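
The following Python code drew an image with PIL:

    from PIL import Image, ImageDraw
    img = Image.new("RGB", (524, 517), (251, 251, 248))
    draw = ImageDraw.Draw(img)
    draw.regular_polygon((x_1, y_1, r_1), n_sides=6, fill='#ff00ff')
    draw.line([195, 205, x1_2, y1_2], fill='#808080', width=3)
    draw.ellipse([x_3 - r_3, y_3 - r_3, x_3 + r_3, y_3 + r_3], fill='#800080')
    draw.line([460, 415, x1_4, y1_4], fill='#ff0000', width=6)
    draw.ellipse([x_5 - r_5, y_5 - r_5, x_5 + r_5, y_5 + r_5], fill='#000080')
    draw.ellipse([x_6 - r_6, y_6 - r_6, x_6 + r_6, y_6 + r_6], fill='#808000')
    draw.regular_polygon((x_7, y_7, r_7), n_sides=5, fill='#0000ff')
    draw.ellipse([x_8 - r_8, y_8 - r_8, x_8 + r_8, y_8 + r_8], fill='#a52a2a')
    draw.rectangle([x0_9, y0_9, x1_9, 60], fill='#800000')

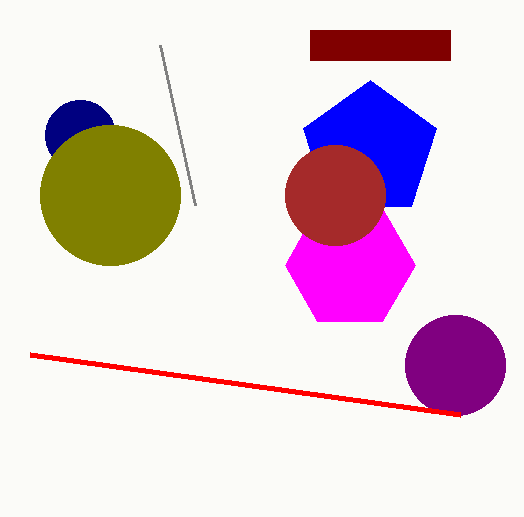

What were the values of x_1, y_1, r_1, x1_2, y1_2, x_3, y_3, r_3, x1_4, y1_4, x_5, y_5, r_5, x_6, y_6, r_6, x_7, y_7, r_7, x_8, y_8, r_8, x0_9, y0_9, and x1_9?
x_1 = 350, y_1 = 265, r_1 = 65, x1_2 = 160, y1_2 = 45, x_3 = 455, y_3 = 365, r_3 = 50, x1_4 = 30, y1_4 = 355, x_5 = 80, y_5 = 135, r_5 = 35, x_6 = 110, y_6 = 195, r_6 = 70, x_7 = 370, y_7 = 150, r_7 = 70, x_8 = 335, y_8 = 195, r_8 = 50, x0_9 = 310, y0_9 = 30, x1_9 = 450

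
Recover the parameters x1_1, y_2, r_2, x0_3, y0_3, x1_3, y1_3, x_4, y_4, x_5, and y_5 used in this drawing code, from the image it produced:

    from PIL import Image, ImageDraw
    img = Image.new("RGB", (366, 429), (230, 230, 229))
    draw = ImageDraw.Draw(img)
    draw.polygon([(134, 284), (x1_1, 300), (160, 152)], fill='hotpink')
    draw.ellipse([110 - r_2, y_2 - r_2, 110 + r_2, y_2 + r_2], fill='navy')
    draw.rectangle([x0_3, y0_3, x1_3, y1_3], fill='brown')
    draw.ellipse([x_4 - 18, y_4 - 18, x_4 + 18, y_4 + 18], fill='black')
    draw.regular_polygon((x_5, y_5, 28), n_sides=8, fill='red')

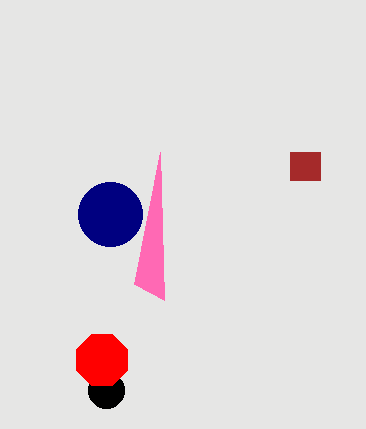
x1_1 = 164, y_2 = 214, r_2 = 32, x0_3 = 290, y0_3 = 152, x1_3 = 320, y1_3 = 180, x_4 = 106, y_4 = 390, x_5 = 102, y_5 = 360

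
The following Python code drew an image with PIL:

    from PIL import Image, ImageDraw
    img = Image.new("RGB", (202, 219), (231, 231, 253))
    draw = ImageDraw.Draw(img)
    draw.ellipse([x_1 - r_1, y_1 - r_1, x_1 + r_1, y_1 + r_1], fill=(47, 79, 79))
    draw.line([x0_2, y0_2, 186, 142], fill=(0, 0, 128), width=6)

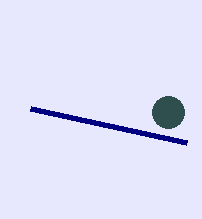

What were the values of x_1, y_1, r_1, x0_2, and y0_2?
x_1 = 168; y_1 = 112; r_1 = 16; x0_2 = 30; y0_2 = 108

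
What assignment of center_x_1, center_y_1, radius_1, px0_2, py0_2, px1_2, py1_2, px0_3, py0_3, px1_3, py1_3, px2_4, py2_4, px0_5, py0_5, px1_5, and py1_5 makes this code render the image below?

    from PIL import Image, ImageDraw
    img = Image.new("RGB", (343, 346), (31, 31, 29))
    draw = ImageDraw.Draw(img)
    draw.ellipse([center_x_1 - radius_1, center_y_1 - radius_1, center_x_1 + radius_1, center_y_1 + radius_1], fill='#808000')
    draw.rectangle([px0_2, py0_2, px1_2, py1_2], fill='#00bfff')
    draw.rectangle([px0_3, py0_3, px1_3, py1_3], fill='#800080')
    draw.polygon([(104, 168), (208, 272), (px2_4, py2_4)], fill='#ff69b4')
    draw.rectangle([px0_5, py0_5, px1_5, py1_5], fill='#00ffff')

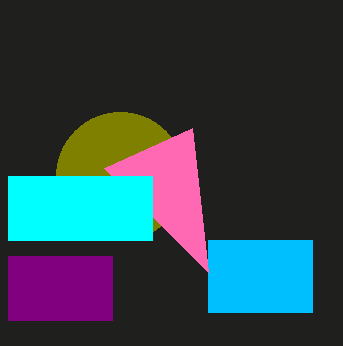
center_x_1 = 120
center_y_1 = 176
radius_1 = 64
px0_2 = 208
py0_2 = 240
px1_2 = 312
py1_2 = 312
px0_3 = 8
py0_3 = 256
px1_3 = 112
py1_3 = 320
px2_4 = 192
py2_4 = 128
px0_5 = 8
py0_5 = 176
px1_5 = 152
py1_5 = 240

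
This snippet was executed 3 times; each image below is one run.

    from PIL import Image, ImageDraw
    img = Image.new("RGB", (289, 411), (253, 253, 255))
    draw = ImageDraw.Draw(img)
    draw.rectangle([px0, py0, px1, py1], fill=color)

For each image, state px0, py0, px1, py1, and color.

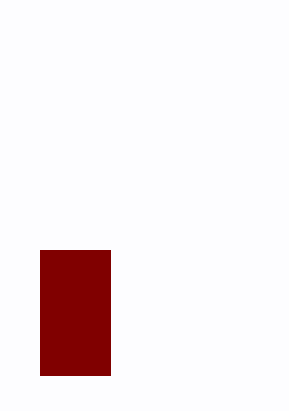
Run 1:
px0 = 40, py0 = 250, px1 = 110, py1 = 375, color = 'maroon'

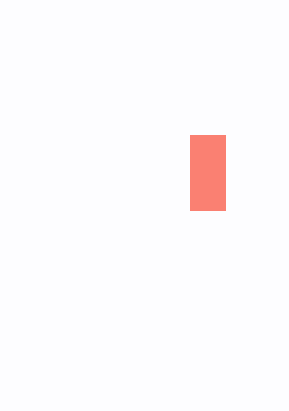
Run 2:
px0 = 190; py0 = 135; px1 = 225; py1 = 210; color = 'salmon'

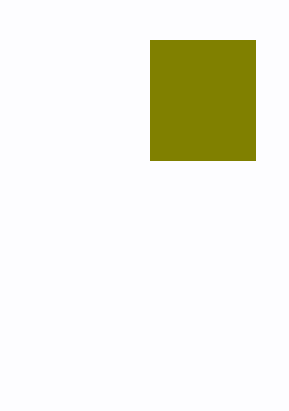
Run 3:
px0 = 150
py0 = 40
px1 = 255
py1 = 160
color = 'olive'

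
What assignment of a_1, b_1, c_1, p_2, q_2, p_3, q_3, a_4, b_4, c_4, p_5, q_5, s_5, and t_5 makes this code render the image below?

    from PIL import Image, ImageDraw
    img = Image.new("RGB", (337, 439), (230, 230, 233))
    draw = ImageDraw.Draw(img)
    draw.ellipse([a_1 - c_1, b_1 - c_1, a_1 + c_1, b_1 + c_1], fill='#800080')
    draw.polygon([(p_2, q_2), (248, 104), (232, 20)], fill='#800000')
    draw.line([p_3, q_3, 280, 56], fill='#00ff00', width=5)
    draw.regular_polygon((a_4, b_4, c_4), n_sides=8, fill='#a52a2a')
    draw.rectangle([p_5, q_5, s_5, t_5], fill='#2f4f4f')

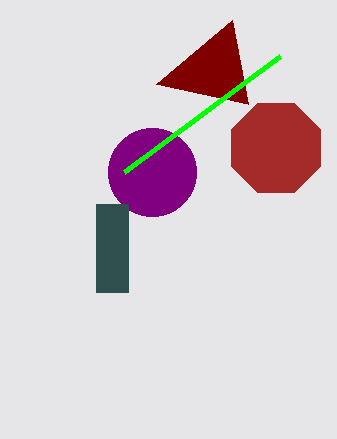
a_1 = 152, b_1 = 172, c_1 = 44, p_2 = 156, q_2 = 84, p_3 = 124, q_3 = 172, a_4 = 276, b_4 = 148, c_4 = 48, p_5 = 96, q_5 = 204, s_5 = 128, t_5 = 292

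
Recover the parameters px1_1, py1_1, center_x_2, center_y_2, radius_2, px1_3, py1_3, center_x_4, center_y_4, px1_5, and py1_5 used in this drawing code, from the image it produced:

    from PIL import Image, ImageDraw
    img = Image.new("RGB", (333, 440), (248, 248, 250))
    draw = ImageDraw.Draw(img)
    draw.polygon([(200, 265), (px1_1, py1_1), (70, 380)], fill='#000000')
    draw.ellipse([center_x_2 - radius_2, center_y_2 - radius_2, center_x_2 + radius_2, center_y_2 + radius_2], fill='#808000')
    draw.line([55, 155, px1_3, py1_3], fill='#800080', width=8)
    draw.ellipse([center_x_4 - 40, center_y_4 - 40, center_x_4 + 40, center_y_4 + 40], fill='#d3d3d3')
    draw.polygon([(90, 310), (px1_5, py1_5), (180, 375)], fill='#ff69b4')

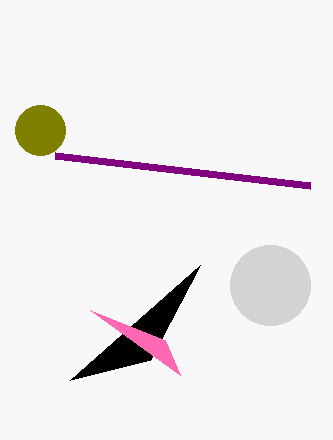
px1_1 = 150; py1_1 = 360; center_x_2 = 40; center_y_2 = 130; radius_2 = 25; px1_3 = 310; py1_3 = 185; center_x_4 = 270; center_y_4 = 285; px1_5 = 165; py1_5 = 340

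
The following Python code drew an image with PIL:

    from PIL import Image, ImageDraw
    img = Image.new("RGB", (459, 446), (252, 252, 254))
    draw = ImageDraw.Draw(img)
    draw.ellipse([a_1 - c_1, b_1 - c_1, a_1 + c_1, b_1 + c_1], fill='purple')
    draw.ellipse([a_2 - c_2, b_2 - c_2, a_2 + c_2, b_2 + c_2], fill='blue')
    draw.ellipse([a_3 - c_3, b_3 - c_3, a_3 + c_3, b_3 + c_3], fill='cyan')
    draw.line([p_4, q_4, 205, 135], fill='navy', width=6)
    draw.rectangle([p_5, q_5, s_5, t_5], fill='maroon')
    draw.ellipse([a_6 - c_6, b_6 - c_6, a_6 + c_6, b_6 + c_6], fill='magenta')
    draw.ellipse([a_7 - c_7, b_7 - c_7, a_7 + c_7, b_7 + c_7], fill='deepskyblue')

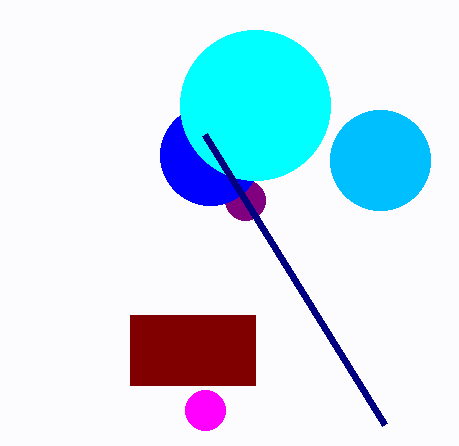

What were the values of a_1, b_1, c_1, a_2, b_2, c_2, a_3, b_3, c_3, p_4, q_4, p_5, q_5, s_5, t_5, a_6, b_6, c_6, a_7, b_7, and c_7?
a_1 = 245; b_1 = 200; c_1 = 20; a_2 = 210; b_2 = 155; c_2 = 50; a_3 = 255; b_3 = 105; c_3 = 75; p_4 = 385; q_4 = 425; p_5 = 130; q_5 = 315; s_5 = 255; t_5 = 385; a_6 = 205; b_6 = 410; c_6 = 20; a_7 = 380; b_7 = 160; c_7 = 50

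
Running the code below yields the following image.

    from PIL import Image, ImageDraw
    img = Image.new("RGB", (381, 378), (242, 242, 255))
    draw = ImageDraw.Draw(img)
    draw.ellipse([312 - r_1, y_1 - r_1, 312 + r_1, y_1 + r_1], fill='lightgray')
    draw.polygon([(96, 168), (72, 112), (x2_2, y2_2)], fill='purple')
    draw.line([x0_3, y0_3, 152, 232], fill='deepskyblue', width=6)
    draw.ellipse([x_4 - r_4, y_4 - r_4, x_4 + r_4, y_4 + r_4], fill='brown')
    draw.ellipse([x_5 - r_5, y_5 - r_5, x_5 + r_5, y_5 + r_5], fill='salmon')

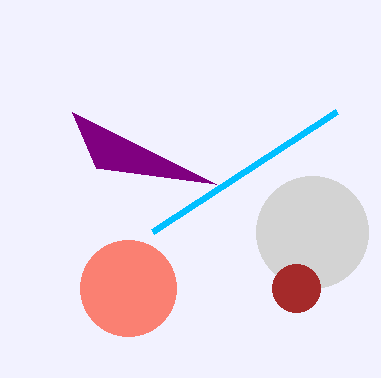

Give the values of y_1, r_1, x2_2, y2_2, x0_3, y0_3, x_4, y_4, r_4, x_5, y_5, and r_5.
y_1 = 232, r_1 = 56, x2_2 = 216, y2_2 = 184, x0_3 = 336, y0_3 = 112, x_4 = 296, y_4 = 288, r_4 = 24, x_5 = 128, y_5 = 288, r_5 = 48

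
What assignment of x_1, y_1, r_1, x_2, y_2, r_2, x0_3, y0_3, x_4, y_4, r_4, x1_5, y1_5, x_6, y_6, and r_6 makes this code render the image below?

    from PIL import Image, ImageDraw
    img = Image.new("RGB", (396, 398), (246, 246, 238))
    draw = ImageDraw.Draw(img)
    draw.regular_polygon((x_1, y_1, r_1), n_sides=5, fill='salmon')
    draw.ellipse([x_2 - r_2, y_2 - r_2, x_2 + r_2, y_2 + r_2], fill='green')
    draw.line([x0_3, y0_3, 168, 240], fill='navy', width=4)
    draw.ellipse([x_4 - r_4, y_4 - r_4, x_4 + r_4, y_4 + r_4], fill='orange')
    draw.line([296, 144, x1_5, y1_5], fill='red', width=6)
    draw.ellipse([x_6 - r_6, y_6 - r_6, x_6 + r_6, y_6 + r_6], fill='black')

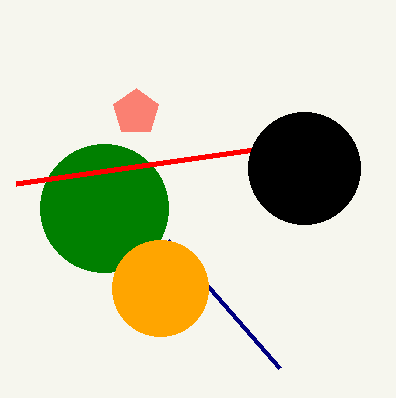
x_1 = 136; y_1 = 112; r_1 = 24; x_2 = 104; y_2 = 208; r_2 = 64; x0_3 = 280; y0_3 = 368; x_4 = 160; y_4 = 288; r_4 = 48; x1_5 = 16; y1_5 = 184; x_6 = 304; y_6 = 168; r_6 = 56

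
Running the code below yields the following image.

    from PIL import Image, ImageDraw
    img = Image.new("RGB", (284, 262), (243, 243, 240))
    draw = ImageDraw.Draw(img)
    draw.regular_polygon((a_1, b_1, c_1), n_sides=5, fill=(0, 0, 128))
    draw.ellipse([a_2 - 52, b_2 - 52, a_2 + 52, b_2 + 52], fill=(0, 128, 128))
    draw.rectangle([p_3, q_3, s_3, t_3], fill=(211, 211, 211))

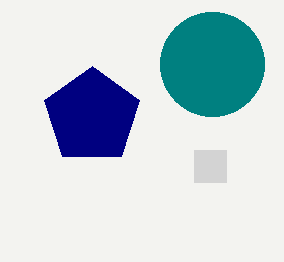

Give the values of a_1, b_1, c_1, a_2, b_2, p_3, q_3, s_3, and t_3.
a_1 = 92
b_1 = 116
c_1 = 50
a_2 = 212
b_2 = 64
p_3 = 194
q_3 = 150
s_3 = 226
t_3 = 182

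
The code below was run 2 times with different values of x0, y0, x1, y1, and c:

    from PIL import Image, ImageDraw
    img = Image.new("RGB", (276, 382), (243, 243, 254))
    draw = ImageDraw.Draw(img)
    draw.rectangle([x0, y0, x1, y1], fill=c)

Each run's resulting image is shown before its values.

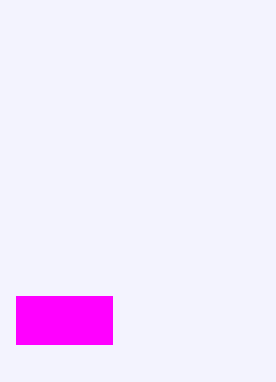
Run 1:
x0 = 16; y0 = 296; x1 = 112; y1 = 344; c = 'magenta'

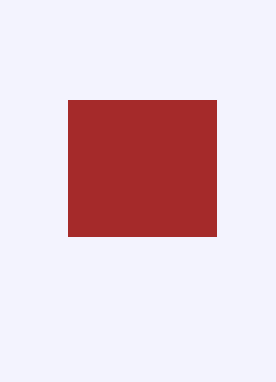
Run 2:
x0 = 68; y0 = 100; x1 = 216; y1 = 236; c = 'brown'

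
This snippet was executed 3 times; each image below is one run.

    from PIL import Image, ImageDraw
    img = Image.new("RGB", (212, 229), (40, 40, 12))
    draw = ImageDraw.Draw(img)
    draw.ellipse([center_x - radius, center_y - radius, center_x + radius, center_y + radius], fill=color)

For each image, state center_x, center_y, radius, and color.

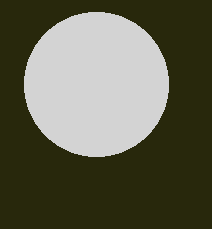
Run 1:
center_x = 96
center_y = 84
radius = 72
color = 'lightgray'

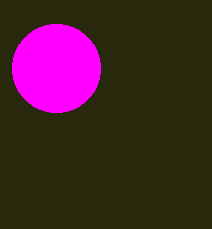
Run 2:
center_x = 56; center_y = 68; radius = 44; color = 'magenta'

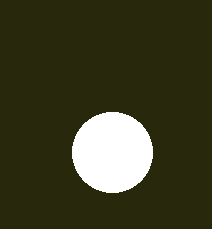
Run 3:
center_x = 112
center_y = 152
radius = 40
color = 'white'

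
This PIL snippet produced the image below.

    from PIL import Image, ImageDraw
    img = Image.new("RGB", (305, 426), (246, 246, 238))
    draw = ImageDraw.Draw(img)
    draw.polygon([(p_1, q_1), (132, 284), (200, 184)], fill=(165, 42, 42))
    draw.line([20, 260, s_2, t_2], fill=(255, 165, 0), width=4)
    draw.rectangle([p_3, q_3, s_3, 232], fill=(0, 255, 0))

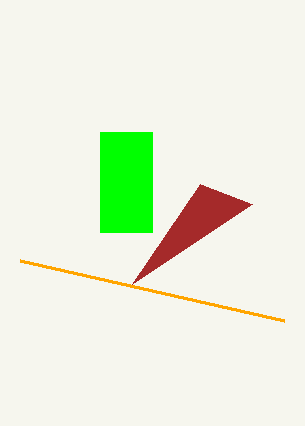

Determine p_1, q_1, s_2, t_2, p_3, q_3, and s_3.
p_1 = 252, q_1 = 204, s_2 = 284, t_2 = 320, p_3 = 100, q_3 = 132, s_3 = 152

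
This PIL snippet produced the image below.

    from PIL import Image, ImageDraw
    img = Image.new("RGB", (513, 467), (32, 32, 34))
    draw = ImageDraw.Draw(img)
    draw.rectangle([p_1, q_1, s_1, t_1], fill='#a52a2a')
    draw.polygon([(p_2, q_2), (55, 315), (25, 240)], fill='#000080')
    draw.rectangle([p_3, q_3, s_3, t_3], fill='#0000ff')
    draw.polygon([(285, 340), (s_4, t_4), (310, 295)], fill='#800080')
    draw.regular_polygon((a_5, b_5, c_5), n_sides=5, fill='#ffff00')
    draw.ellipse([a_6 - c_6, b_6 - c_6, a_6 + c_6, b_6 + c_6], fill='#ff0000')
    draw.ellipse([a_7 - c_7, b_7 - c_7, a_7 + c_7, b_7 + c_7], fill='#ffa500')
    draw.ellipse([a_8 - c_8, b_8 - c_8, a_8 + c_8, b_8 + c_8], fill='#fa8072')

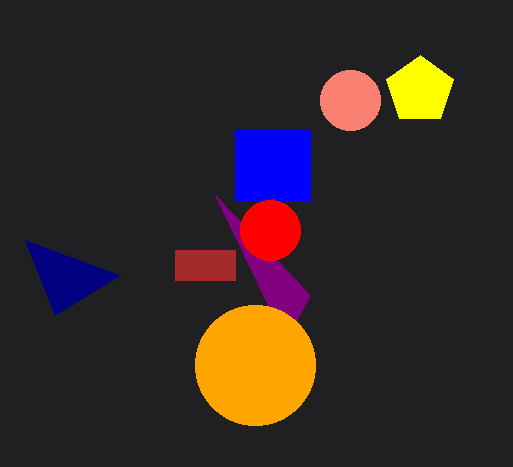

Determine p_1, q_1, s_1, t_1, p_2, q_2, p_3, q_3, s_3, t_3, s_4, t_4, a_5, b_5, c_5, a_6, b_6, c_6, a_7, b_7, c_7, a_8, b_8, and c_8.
p_1 = 175
q_1 = 250
s_1 = 235
t_1 = 280
p_2 = 120
q_2 = 275
p_3 = 235
q_3 = 130
s_3 = 310
t_3 = 200
s_4 = 215
t_4 = 195
a_5 = 420
b_5 = 90
c_5 = 35
a_6 = 270
b_6 = 230
c_6 = 30
a_7 = 255
b_7 = 365
c_7 = 60
a_8 = 350
b_8 = 100
c_8 = 30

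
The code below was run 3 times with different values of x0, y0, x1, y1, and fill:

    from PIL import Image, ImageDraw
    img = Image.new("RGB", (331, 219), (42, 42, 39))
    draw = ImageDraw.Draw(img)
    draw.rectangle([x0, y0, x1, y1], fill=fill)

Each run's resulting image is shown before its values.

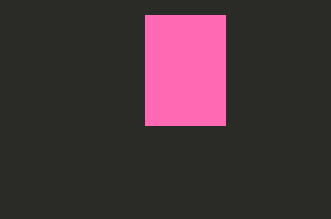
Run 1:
x0 = 145
y0 = 15
x1 = 225
y1 = 125
fill = 'hotpink'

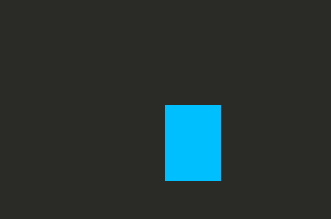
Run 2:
x0 = 165
y0 = 105
x1 = 220
y1 = 180
fill = 'deepskyblue'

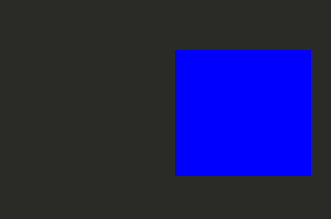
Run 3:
x0 = 175; y0 = 50; x1 = 310; y1 = 175; fill = 'blue'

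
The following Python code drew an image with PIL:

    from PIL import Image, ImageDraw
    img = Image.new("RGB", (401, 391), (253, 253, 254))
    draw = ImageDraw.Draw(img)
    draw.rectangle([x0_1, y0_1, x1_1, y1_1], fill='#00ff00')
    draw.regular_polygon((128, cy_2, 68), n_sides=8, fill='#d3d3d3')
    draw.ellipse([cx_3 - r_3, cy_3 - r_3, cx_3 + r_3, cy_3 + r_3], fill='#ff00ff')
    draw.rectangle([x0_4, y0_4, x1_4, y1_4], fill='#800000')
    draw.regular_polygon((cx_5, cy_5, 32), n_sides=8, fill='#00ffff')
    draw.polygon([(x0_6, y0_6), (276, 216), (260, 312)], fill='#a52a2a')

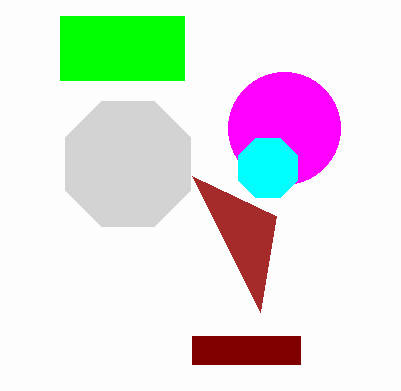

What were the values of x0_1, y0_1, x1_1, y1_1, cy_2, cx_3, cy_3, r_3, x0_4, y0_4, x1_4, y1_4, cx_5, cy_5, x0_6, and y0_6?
x0_1 = 60, y0_1 = 16, x1_1 = 184, y1_1 = 80, cy_2 = 164, cx_3 = 284, cy_3 = 128, r_3 = 56, x0_4 = 192, y0_4 = 336, x1_4 = 300, y1_4 = 364, cx_5 = 268, cy_5 = 168, x0_6 = 192, y0_6 = 176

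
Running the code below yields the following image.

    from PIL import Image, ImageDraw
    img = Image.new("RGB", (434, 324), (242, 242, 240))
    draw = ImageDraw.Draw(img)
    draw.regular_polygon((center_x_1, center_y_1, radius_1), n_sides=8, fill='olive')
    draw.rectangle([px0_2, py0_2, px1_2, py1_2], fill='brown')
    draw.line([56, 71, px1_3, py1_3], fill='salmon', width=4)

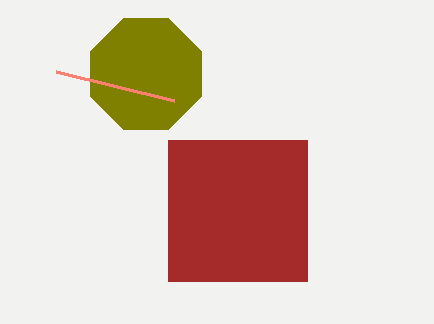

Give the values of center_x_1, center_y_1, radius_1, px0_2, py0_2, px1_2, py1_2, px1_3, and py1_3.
center_x_1 = 146; center_y_1 = 74; radius_1 = 60; px0_2 = 168; py0_2 = 140; px1_2 = 307; py1_2 = 281; px1_3 = 174; py1_3 = 100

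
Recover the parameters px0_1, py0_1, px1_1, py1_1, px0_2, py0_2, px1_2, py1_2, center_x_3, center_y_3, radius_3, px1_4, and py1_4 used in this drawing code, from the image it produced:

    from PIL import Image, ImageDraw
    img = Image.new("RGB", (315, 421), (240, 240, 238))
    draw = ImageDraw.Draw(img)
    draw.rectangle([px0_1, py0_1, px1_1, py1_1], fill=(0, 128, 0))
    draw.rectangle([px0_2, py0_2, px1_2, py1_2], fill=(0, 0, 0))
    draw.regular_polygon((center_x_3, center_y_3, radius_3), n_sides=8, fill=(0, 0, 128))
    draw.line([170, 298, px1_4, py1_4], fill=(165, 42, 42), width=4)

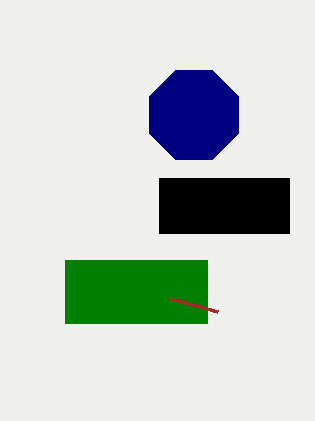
px0_1 = 65, py0_1 = 260, px1_1 = 207, py1_1 = 323, px0_2 = 159, py0_2 = 178, px1_2 = 289, py1_2 = 233, center_x_3 = 194, center_y_3 = 115, radius_3 = 48, px1_4 = 217, py1_4 = 311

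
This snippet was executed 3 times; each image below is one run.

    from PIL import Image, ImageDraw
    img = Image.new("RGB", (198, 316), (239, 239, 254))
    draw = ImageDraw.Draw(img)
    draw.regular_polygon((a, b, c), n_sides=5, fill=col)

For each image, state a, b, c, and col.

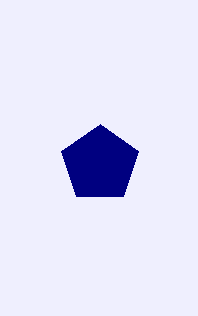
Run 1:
a = 100, b = 164, c = 40, col = 'navy'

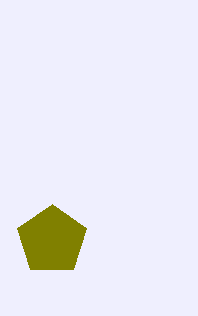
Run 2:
a = 52, b = 240, c = 36, col = 'olive'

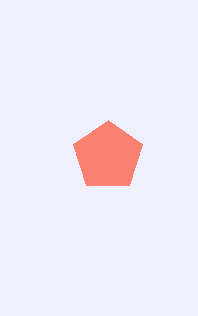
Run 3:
a = 108
b = 156
c = 36
col = 'salmon'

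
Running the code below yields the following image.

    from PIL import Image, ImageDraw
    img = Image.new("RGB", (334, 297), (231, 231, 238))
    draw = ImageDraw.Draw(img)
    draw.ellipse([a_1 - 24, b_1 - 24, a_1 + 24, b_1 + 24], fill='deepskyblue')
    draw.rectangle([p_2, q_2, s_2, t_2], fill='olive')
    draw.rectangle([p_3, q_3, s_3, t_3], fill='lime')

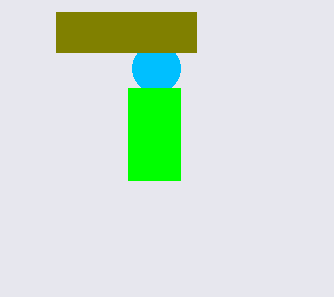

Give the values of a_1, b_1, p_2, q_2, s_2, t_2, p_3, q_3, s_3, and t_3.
a_1 = 156; b_1 = 68; p_2 = 56; q_2 = 12; s_2 = 196; t_2 = 52; p_3 = 128; q_3 = 88; s_3 = 180; t_3 = 180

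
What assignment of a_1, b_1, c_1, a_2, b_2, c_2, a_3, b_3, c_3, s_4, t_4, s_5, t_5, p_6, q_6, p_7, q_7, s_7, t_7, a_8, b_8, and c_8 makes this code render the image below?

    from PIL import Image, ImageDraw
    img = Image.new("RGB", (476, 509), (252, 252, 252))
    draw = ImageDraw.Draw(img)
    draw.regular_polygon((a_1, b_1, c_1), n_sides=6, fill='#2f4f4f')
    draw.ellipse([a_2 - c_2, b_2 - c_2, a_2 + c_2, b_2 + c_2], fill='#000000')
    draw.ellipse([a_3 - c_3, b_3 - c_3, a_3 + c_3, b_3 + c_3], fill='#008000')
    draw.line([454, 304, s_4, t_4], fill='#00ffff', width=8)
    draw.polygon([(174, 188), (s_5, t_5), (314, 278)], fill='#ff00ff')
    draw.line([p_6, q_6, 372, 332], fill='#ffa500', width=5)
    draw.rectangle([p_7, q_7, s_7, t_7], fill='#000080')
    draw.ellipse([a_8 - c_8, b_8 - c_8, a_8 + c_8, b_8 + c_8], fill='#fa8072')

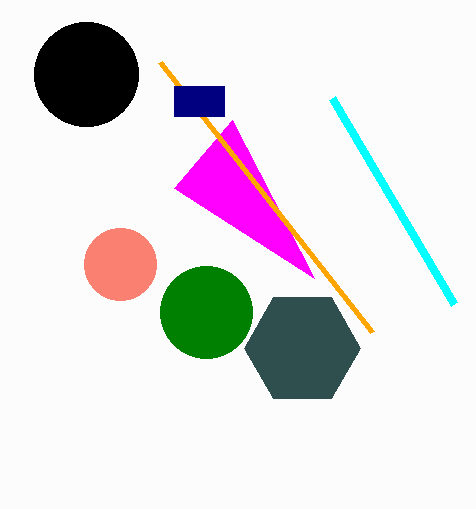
a_1 = 302
b_1 = 348
c_1 = 58
a_2 = 86
b_2 = 74
c_2 = 52
a_3 = 206
b_3 = 312
c_3 = 46
s_4 = 332
t_4 = 98
s_5 = 232
t_5 = 120
p_6 = 160
q_6 = 62
p_7 = 174
q_7 = 86
s_7 = 224
t_7 = 116
a_8 = 120
b_8 = 264
c_8 = 36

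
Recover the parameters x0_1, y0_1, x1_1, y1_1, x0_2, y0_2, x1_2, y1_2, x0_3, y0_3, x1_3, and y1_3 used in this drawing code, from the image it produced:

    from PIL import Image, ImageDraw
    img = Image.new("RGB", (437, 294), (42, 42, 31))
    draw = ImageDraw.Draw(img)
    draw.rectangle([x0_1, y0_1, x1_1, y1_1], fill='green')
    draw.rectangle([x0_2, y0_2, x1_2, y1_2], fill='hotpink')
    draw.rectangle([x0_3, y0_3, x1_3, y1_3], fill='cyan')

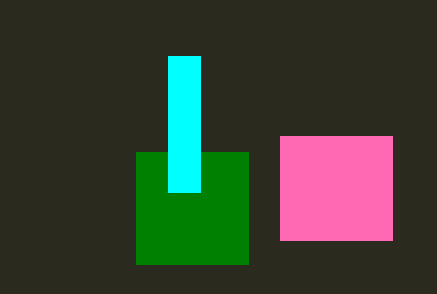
x0_1 = 136
y0_1 = 152
x1_1 = 248
y1_1 = 264
x0_2 = 280
y0_2 = 136
x1_2 = 392
y1_2 = 240
x0_3 = 168
y0_3 = 56
x1_3 = 200
y1_3 = 192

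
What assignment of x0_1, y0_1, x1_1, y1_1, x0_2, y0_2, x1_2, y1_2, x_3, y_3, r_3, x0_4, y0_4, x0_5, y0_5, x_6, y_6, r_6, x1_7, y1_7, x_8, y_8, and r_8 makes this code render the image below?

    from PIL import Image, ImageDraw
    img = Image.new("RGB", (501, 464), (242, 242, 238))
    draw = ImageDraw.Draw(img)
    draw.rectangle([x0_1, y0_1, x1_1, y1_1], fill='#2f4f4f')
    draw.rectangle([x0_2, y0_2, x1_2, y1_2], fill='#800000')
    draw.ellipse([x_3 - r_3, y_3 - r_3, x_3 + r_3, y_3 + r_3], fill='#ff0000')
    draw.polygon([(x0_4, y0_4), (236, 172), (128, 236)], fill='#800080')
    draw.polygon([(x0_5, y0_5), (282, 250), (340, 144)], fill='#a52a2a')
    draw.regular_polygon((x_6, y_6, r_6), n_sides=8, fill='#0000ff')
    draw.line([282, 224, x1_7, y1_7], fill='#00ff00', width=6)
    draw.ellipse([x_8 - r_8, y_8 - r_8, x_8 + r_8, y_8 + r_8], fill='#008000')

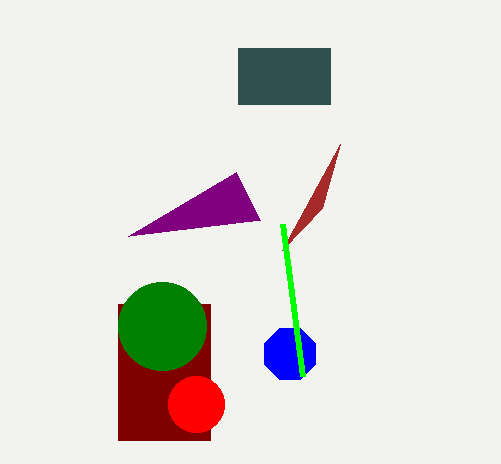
x0_1 = 238; y0_1 = 48; x1_1 = 330; y1_1 = 104; x0_2 = 118; y0_2 = 304; x1_2 = 210; y1_2 = 440; x_3 = 196; y_3 = 404; r_3 = 28; x0_4 = 260; y0_4 = 220; x0_5 = 322; y0_5 = 208; x_6 = 290; y_6 = 354; r_6 = 28; x1_7 = 302; y1_7 = 376; x_8 = 162; y_8 = 326; r_8 = 44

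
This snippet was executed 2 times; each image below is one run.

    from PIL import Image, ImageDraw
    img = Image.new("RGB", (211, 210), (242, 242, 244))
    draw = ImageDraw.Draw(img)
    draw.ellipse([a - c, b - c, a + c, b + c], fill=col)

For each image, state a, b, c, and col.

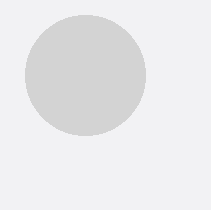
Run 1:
a = 85, b = 75, c = 60, col = 'lightgray'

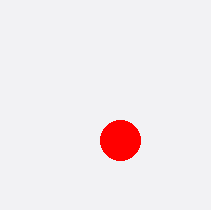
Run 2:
a = 120, b = 140, c = 20, col = 'red'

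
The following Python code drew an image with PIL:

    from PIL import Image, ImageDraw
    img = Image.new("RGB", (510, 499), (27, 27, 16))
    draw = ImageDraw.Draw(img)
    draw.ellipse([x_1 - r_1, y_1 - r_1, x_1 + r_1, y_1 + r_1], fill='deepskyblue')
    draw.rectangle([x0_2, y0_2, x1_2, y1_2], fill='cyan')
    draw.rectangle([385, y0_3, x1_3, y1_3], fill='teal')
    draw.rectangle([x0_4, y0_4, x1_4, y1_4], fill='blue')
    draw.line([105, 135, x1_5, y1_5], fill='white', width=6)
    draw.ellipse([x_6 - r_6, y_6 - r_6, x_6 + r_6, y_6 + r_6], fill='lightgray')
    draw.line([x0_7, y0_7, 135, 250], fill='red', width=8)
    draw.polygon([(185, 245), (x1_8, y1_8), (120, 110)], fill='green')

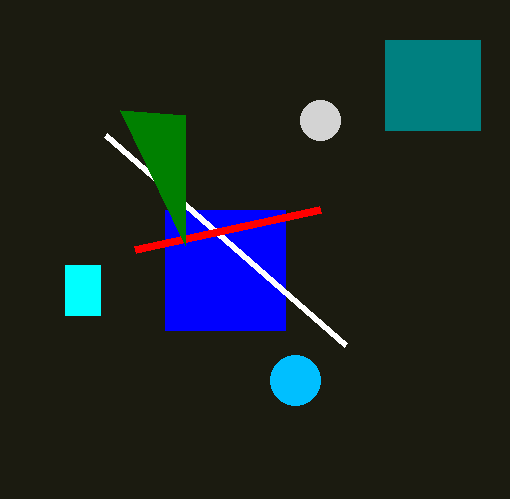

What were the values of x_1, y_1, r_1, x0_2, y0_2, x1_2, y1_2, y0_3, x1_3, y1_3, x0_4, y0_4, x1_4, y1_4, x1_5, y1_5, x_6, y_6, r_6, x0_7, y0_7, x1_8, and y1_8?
x_1 = 295; y_1 = 380; r_1 = 25; x0_2 = 65; y0_2 = 265; x1_2 = 100; y1_2 = 315; y0_3 = 40; x1_3 = 480; y1_3 = 130; x0_4 = 165; y0_4 = 210; x1_4 = 285; y1_4 = 330; x1_5 = 345; y1_5 = 345; x_6 = 320; y_6 = 120; r_6 = 20; x0_7 = 320; y0_7 = 210; x1_8 = 185; y1_8 = 115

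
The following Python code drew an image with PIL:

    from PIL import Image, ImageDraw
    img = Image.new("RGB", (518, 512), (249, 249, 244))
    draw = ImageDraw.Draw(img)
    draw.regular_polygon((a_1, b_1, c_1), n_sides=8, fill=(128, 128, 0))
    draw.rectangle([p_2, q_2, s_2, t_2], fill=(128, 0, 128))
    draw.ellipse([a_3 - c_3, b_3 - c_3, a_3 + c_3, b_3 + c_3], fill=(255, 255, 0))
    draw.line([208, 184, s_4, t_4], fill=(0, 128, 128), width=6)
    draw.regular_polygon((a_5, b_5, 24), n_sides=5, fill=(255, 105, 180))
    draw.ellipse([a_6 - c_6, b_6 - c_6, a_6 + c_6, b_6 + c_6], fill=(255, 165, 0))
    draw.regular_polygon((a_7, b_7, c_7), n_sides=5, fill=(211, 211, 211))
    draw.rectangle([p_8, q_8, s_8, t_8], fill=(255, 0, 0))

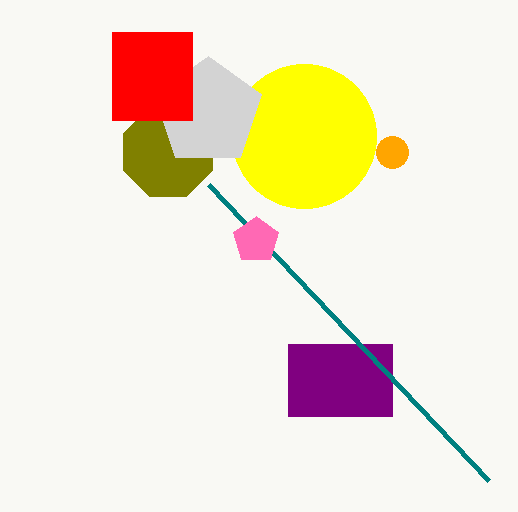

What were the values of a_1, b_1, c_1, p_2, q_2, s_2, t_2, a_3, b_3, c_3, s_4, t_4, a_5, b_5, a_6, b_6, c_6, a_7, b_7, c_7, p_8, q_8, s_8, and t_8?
a_1 = 168, b_1 = 152, c_1 = 48, p_2 = 288, q_2 = 344, s_2 = 392, t_2 = 416, a_3 = 304, b_3 = 136, c_3 = 72, s_4 = 488, t_4 = 480, a_5 = 256, b_5 = 240, a_6 = 392, b_6 = 152, c_6 = 16, a_7 = 208, b_7 = 112, c_7 = 56, p_8 = 112, q_8 = 32, s_8 = 192, t_8 = 120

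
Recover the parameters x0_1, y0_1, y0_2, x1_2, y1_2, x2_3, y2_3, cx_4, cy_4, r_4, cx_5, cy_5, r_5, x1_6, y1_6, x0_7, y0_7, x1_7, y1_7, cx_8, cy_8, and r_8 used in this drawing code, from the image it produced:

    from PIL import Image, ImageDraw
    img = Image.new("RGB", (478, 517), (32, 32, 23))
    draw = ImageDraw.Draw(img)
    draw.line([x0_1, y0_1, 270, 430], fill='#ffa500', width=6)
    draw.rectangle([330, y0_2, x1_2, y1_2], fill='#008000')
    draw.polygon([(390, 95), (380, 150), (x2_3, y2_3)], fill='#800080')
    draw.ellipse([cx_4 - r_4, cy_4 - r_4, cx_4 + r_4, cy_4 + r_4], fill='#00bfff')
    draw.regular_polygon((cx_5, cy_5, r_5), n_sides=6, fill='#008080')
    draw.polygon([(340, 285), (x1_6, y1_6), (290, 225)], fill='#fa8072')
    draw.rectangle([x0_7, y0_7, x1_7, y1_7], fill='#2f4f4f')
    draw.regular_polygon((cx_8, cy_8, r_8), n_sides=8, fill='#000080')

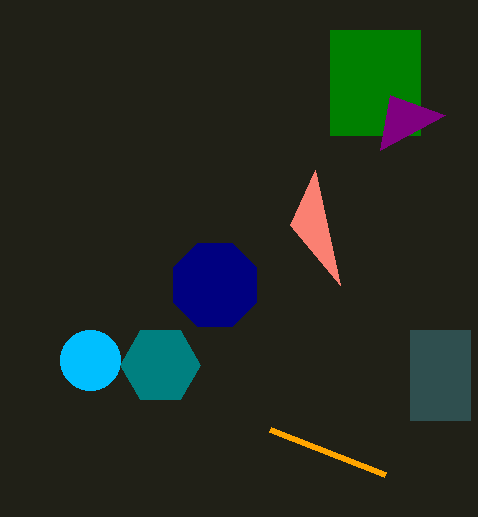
x0_1 = 385; y0_1 = 475; y0_2 = 30; x1_2 = 420; y1_2 = 135; x2_3 = 445; y2_3 = 115; cx_4 = 90; cy_4 = 360; r_4 = 30; cx_5 = 160; cy_5 = 365; r_5 = 40; x1_6 = 315; y1_6 = 170; x0_7 = 410; y0_7 = 330; x1_7 = 470; y1_7 = 420; cx_8 = 215; cy_8 = 285; r_8 = 45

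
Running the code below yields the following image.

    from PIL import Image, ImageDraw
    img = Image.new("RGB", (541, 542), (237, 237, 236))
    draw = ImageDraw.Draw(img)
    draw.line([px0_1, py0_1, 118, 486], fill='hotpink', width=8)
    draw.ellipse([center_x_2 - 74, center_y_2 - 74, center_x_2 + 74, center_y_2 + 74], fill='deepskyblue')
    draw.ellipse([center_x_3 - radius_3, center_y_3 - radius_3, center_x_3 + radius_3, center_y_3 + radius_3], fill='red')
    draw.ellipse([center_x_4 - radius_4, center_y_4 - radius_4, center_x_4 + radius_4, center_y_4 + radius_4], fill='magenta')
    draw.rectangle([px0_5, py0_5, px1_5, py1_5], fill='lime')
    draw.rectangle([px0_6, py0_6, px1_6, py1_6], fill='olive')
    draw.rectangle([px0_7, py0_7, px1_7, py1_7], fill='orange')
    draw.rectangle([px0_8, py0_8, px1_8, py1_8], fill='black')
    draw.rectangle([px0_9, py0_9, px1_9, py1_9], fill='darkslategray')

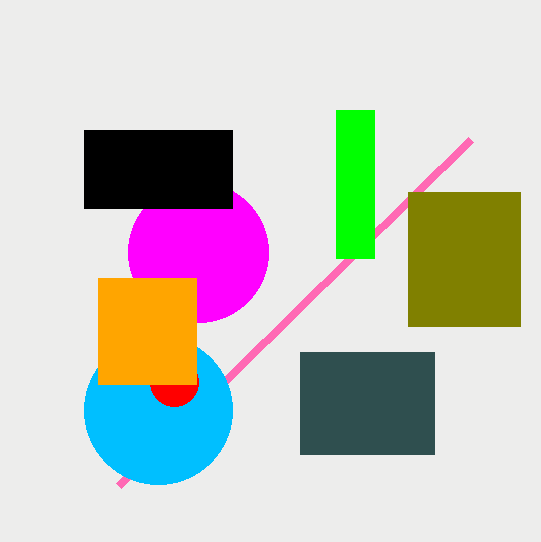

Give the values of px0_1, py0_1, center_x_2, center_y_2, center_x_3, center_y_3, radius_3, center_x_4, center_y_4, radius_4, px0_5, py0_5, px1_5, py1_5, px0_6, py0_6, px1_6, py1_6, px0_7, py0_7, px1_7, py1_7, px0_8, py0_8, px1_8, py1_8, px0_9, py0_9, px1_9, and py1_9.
px0_1 = 470, py0_1 = 140, center_x_2 = 158, center_y_2 = 410, center_x_3 = 174, center_y_3 = 382, radius_3 = 24, center_x_4 = 198, center_y_4 = 252, radius_4 = 70, px0_5 = 336, py0_5 = 110, px1_5 = 374, py1_5 = 258, px0_6 = 408, py0_6 = 192, px1_6 = 520, py1_6 = 326, px0_7 = 98, py0_7 = 278, px1_7 = 196, py1_7 = 384, px0_8 = 84, py0_8 = 130, px1_8 = 232, py1_8 = 208, px0_9 = 300, py0_9 = 352, px1_9 = 434, py1_9 = 454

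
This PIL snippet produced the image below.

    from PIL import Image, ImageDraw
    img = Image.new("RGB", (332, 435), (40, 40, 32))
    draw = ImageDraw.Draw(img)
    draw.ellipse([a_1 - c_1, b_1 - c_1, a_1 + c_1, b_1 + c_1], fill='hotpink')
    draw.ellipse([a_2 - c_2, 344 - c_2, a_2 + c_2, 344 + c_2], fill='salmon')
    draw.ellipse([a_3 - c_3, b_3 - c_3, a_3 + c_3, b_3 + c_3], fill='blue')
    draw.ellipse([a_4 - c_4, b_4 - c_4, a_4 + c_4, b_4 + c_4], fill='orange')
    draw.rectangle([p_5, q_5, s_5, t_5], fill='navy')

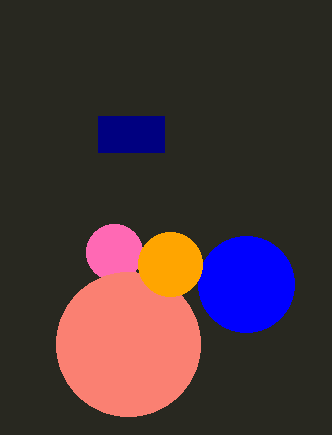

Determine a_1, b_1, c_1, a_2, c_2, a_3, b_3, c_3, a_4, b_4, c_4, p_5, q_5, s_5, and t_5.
a_1 = 114
b_1 = 252
c_1 = 28
a_2 = 128
c_2 = 72
a_3 = 246
b_3 = 284
c_3 = 48
a_4 = 170
b_4 = 264
c_4 = 32
p_5 = 98
q_5 = 116
s_5 = 164
t_5 = 152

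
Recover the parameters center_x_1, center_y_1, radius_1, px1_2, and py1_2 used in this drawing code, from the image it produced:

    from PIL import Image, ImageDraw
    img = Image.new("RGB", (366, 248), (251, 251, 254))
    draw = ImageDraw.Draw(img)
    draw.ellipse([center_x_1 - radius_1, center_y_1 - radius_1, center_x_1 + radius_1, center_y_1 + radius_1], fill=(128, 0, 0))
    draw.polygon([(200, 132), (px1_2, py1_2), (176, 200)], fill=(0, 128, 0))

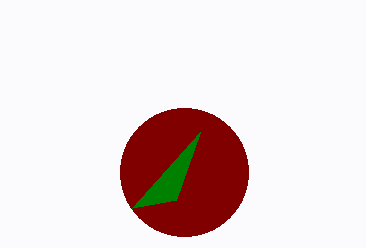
center_x_1 = 184
center_y_1 = 172
radius_1 = 64
px1_2 = 132
py1_2 = 208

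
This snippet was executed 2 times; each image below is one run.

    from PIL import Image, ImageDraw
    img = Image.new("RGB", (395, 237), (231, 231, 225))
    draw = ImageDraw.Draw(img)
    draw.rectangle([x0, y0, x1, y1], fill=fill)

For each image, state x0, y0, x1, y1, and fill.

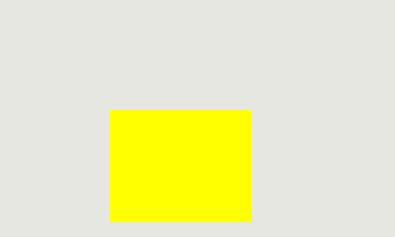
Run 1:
x0 = 110
y0 = 110
x1 = 250
y1 = 220
fill = 'yellow'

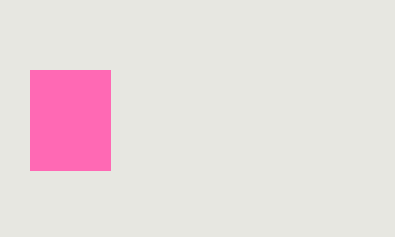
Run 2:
x0 = 30
y0 = 70
x1 = 110
y1 = 170
fill = 'hotpink'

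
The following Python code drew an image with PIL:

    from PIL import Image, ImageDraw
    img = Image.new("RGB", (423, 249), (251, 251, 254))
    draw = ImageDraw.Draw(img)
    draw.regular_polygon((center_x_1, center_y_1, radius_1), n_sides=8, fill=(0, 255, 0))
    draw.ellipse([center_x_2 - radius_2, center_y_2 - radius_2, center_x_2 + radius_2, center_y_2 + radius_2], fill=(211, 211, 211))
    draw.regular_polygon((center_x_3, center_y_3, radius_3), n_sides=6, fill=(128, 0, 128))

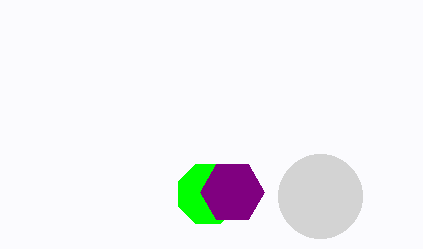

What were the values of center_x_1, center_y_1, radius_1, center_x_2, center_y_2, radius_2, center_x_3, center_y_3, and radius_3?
center_x_1 = 208
center_y_1 = 194
radius_1 = 32
center_x_2 = 320
center_y_2 = 196
radius_2 = 42
center_x_3 = 232
center_y_3 = 192
radius_3 = 32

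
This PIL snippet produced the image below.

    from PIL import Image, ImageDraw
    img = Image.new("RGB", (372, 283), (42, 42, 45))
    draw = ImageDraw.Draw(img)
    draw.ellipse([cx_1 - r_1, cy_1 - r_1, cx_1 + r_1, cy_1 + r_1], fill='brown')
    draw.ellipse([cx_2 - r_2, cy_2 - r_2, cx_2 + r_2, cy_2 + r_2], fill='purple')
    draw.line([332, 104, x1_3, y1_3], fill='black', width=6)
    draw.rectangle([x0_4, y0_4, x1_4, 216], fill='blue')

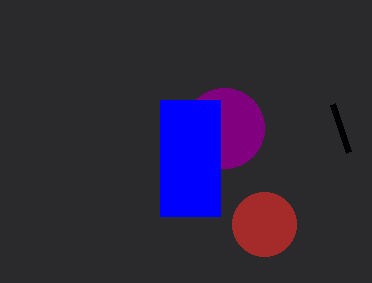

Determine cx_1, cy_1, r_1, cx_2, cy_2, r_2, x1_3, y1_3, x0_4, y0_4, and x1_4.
cx_1 = 264; cy_1 = 224; r_1 = 32; cx_2 = 224; cy_2 = 128; r_2 = 40; x1_3 = 348; y1_3 = 152; x0_4 = 160; y0_4 = 100; x1_4 = 220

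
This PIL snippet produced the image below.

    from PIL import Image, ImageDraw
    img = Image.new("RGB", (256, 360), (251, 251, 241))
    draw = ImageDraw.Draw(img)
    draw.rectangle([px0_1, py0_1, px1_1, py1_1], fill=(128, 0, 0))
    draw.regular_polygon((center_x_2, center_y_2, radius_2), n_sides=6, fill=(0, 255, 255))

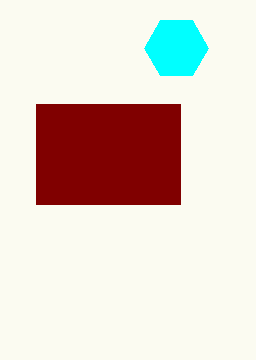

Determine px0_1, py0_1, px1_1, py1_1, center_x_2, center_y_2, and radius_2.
px0_1 = 36; py0_1 = 104; px1_1 = 180; py1_1 = 204; center_x_2 = 176; center_y_2 = 48; radius_2 = 32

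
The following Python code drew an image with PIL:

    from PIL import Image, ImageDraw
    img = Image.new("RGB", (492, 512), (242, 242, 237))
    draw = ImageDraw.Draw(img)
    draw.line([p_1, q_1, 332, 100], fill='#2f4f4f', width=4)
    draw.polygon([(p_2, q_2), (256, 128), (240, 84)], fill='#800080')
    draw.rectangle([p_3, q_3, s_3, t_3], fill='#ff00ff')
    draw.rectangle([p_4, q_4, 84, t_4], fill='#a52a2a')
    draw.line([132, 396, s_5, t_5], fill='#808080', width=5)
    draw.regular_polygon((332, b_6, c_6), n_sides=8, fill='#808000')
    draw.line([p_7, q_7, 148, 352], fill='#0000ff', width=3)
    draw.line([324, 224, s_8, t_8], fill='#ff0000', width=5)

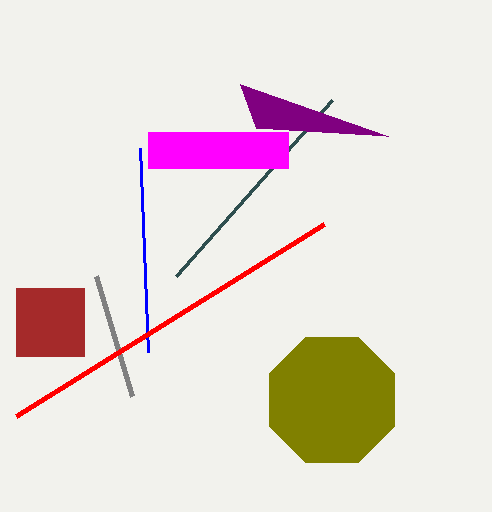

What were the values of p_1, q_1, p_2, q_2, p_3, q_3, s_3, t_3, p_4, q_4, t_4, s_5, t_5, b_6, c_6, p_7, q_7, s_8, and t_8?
p_1 = 176
q_1 = 276
p_2 = 388
q_2 = 136
p_3 = 148
q_3 = 132
s_3 = 288
t_3 = 168
p_4 = 16
q_4 = 288
t_4 = 356
s_5 = 96
t_5 = 276
b_6 = 400
c_6 = 68
p_7 = 140
q_7 = 148
s_8 = 16
t_8 = 416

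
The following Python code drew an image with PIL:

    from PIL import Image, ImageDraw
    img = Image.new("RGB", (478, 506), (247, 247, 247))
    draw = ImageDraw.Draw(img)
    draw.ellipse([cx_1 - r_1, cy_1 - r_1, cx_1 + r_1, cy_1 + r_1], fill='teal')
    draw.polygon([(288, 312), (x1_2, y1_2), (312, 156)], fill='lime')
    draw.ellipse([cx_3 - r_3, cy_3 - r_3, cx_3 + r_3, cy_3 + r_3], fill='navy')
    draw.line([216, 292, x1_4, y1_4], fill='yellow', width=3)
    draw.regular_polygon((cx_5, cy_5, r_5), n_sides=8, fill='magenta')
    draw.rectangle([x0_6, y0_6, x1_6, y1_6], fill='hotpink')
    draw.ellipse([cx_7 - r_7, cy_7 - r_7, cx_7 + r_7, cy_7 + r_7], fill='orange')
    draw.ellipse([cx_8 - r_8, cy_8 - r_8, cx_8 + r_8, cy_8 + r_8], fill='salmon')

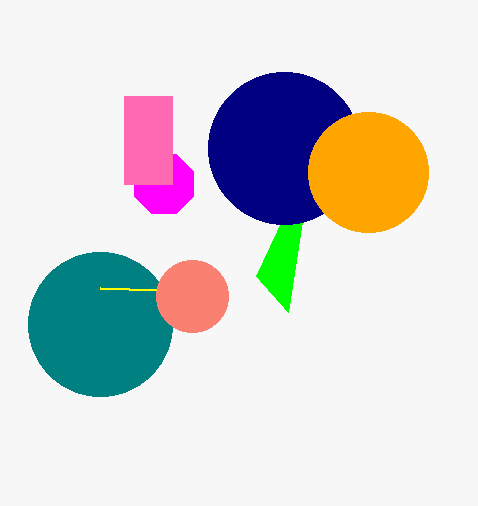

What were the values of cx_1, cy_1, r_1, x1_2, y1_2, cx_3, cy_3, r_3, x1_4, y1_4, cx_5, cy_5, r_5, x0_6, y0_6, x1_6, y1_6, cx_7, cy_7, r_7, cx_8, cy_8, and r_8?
cx_1 = 100; cy_1 = 324; r_1 = 72; x1_2 = 256; y1_2 = 276; cx_3 = 284; cy_3 = 148; r_3 = 76; x1_4 = 100; y1_4 = 288; cx_5 = 164; cy_5 = 184; r_5 = 32; x0_6 = 124; y0_6 = 96; x1_6 = 172; y1_6 = 184; cx_7 = 368; cy_7 = 172; r_7 = 60; cx_8 = 192; cy_8 = 296; r_8 = 36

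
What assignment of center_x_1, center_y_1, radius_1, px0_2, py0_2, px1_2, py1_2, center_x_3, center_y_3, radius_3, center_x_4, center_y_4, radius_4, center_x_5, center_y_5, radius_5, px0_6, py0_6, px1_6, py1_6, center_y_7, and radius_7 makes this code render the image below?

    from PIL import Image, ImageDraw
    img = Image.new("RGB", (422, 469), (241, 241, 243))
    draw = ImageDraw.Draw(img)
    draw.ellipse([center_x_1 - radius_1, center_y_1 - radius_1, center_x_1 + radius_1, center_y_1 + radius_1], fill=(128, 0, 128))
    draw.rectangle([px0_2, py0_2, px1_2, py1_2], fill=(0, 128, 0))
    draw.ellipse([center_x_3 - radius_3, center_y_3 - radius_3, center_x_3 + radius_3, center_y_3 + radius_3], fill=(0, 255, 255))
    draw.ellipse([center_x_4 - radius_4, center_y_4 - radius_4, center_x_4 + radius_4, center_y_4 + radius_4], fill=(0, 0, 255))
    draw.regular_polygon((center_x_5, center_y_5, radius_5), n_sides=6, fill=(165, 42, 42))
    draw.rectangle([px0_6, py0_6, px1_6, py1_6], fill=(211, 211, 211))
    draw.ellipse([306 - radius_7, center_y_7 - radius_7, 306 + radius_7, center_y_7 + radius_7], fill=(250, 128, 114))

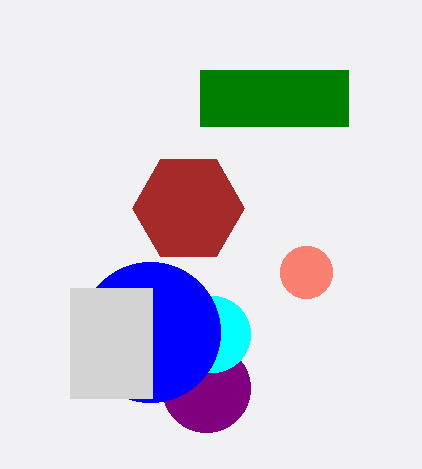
center_x_1 = 206
center_y_1 = 388
radius_1 = 44
px0_2 = 200
py0_2 = 70
px1_2 = 348
py1_2 = 126
center_x_3 = 212
center_y_3 = 334
radius_3 = 38
center_x_4 = 150
center_y_4 = 332
radius_4 = 70
center_x_5 = 188
center_y_5 = 208
radius_5 = 56
px0_6 = 70
py0_6 = 288
px1_6 = 152
py1_6 = 398
center_y_7 = 272
radius_7 = 26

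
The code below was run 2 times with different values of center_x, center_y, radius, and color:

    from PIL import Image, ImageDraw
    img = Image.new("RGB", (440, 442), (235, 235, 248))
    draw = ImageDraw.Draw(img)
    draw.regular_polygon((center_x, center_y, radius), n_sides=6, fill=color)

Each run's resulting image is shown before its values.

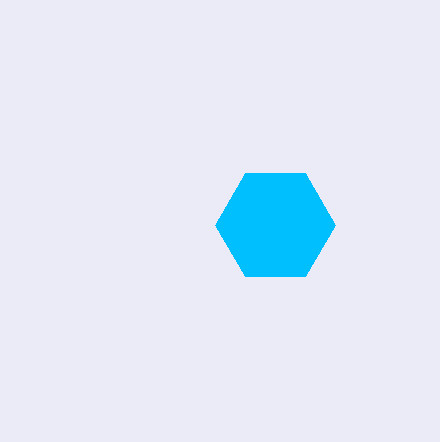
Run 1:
center_x = 275, center_y = 225, radius = 60, color = 'deepskyblue'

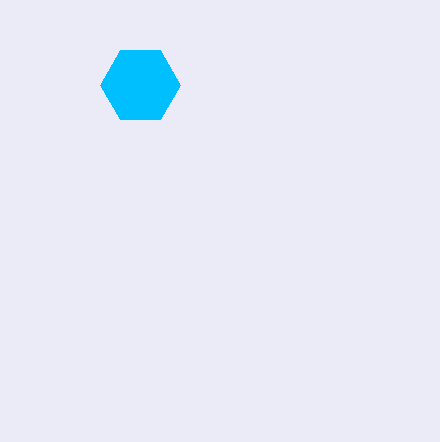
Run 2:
center_x = 140, center_y = 85, radius = 40, color = 'deepskyblue'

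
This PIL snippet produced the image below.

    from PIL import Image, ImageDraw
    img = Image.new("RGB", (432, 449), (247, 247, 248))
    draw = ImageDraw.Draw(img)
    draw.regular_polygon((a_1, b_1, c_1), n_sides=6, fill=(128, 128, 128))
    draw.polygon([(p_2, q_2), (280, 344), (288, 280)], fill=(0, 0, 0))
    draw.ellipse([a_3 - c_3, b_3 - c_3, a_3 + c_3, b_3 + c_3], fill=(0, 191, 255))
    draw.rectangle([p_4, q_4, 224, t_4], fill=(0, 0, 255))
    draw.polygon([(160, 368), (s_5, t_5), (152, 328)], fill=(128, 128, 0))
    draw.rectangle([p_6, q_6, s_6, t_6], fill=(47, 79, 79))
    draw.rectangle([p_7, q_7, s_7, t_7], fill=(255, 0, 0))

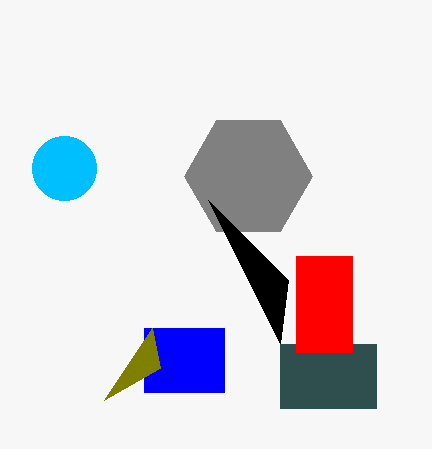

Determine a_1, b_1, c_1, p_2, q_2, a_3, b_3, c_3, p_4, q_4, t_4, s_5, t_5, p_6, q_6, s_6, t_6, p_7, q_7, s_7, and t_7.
a_1 = 248
b_1 = 176
c_1 = 64
p_2 = 208
q_2 = 200
a_3 = 64
b_3 = 168
c_3 = 32
p_4 = 144
q_4 = 328
t_4 = 392
s_5 = 104
t_5 = 400
p_6 = 280
q_6 = 344
s_6 = 376
t_6 = 408
p_7 = 296
q_7 = 256
s_7 = 352
t_7 = 352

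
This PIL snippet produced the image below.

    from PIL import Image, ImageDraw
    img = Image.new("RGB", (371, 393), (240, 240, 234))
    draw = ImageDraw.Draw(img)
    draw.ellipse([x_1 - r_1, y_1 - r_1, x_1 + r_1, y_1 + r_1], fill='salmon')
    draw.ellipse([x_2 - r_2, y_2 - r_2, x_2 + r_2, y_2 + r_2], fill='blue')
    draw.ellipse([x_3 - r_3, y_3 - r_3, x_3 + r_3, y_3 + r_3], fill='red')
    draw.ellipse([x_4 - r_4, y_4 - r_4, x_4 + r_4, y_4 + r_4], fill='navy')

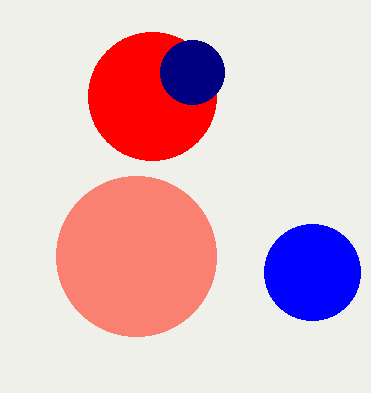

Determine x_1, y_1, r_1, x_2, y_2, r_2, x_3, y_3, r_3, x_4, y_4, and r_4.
x_1 = 136; y_1 = 256; r_1 = 80; x_2 = 312; y_2 = 272; r_2 = 48; x_3 = 152; y_3 = 96; r_3 = 64; x_4 = 192; y_4 = 72; r_4 = 32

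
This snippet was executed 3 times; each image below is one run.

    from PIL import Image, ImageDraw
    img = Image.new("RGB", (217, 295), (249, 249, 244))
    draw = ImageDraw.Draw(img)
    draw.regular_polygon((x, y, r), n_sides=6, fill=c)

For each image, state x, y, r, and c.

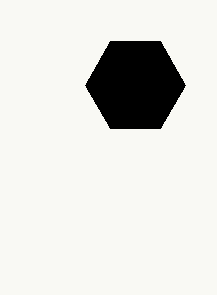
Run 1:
x = 135, y = 85, r = 50, c = 'black'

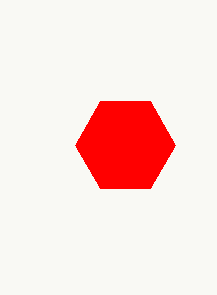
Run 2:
x = 125
y = 145
r = 50
c = 'red'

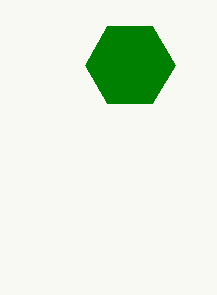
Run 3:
x = 130, y = 65, r = 45, c = 'green'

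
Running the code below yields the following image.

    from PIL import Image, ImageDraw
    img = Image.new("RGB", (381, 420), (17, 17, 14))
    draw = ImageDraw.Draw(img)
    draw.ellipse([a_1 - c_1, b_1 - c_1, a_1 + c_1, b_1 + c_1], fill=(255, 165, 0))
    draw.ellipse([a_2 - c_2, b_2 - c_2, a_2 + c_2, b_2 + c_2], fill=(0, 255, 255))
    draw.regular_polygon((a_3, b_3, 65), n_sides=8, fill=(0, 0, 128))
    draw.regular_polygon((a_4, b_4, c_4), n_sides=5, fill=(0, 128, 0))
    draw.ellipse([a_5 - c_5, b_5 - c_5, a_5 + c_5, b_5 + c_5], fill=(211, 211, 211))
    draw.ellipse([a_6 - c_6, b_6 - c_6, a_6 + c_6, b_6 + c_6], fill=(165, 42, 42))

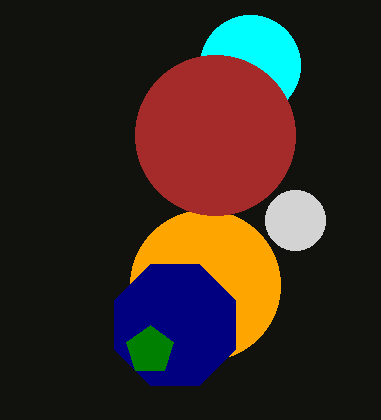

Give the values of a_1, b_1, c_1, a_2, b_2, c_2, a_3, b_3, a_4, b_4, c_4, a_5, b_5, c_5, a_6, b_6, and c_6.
a_1 = 205
b_1 = 285
c_1 = 75
a_2 = 250
b_2 = 65
c_2 = 50
a_3 = 175
b_3 = 325
a_4 = 150
b_4 = 350
c_4 = 25
a_5 = 295
b_5 = 220
c_5 = 30
a_6 = 215
b_6 = 135
c_6 = 80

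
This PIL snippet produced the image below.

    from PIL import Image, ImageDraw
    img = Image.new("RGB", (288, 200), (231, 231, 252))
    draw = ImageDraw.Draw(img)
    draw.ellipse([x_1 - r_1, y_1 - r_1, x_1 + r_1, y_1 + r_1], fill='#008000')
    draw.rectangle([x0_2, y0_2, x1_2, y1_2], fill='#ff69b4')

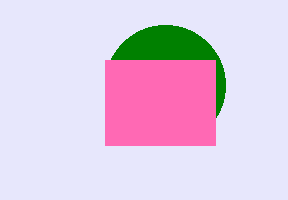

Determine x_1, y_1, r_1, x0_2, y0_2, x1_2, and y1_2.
x_1 = 165
y_1 = 85
r_1 = 60
x0_2 = 105
y0_2 = 60
x1_2 = 215
y1_2 = 145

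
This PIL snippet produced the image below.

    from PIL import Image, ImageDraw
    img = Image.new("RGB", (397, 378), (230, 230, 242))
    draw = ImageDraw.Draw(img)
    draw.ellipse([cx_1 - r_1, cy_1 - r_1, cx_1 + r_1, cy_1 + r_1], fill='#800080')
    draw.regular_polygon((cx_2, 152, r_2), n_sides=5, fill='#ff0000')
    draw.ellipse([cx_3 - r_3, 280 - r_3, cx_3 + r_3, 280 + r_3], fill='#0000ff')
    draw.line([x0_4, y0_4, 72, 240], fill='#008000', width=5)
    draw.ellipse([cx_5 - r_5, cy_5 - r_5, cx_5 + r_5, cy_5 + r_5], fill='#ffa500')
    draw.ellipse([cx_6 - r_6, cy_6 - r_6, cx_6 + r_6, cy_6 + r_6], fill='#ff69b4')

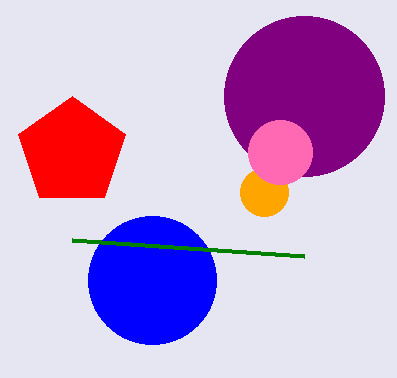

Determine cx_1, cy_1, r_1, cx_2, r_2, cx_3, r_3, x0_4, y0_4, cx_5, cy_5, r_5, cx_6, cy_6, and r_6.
cx_1 = 304; cy_1 = 96; r_1 = 80; cx_2 = 72; r_2 = 56; cx_3 = 152; r_3 = 64; x0_4 = 304; y0_4 = 256; cx_5 = 264; cy_5 = 192; r_5 = 24; cx_6 = 280; cy_6 = 152; r_6 = 32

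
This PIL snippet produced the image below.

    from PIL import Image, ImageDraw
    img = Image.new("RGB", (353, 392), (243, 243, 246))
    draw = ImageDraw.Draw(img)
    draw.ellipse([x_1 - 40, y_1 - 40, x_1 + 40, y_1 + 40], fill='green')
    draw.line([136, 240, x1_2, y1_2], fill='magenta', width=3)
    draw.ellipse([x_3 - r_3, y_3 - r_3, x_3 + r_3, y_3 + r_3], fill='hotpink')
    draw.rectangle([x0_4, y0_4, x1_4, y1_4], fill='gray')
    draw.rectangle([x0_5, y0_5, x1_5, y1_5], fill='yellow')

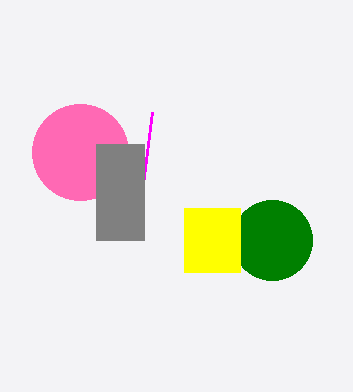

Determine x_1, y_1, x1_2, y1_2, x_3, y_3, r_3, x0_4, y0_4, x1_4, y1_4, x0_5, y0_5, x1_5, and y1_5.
x_1 = 272, y_1 = 240, x1_2 = 152, y1_2 = 112, x_3 = 80, y_3 = 152, r_3 = 48, x0_4 = 96, y0_4 = 144, x1_4 = 144, y1_4 = 240, x0_5 = 184, y0_5 = 208, x1_5 = 240, y1_5 = 272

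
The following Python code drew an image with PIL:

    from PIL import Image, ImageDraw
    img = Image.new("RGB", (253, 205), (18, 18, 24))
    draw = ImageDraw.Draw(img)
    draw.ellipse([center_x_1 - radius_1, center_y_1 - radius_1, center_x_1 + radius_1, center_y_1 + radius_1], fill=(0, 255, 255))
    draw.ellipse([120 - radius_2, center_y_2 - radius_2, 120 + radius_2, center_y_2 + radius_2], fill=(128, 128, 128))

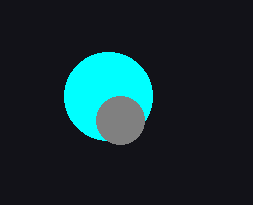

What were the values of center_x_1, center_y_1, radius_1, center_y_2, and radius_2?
center_x_1 = 108; center_y_1 = 96; radius_1 = 44; center_y_2 = 120; radius_2 = 24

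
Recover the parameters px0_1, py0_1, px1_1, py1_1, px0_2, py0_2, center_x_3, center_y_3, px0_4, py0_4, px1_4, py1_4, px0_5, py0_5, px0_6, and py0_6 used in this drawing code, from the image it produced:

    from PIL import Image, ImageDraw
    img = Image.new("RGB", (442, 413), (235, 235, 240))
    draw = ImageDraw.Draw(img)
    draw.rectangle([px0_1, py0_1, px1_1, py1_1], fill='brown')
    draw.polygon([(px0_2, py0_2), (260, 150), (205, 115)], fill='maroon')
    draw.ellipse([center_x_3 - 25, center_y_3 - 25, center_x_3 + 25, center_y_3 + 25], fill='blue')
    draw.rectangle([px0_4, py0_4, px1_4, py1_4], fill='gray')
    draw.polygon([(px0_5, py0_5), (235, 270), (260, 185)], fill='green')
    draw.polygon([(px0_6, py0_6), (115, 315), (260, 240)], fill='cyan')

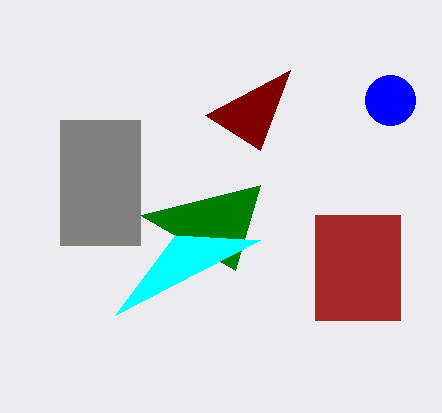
px0_1 = 315, py0_1 = 215, px1_1 = 400, py1_1 = 320, px0_2 = 290, py0_2 = 70, center_x_3 = 390, center_y_3 = 100, px0_4 = 60, py0_4 = 120, px1_4 = 140, py1_4 = 245, px0_5 = 140, py0_5 = 215, px0_6 = 175, py0_6 = 235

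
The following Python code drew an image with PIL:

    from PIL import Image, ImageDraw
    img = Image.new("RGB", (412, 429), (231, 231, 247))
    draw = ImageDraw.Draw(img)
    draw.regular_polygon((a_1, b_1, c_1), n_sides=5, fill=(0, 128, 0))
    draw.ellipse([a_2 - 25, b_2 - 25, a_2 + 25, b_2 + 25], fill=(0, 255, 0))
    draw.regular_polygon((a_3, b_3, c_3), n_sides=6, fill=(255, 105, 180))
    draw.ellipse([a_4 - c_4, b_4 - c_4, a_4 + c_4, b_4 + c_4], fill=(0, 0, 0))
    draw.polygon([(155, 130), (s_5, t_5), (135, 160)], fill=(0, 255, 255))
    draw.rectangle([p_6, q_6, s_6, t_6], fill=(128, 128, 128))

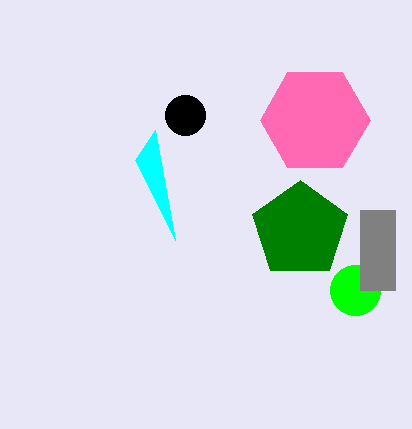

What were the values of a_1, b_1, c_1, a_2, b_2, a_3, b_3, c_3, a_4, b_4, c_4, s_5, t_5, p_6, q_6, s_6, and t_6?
a_1 = 300; b_1 = 230; c_1 = 50; a_2 = 355; b_2 = 290; a_3 = 315; b_3 = 120; c_3 = 55; a_4 = 185; b_4 = 115; c_4 = 20; s_5 = 175; t_5 = 240; p_6 = 360; q_6 = 210; s_6 = 395; t_6 = 290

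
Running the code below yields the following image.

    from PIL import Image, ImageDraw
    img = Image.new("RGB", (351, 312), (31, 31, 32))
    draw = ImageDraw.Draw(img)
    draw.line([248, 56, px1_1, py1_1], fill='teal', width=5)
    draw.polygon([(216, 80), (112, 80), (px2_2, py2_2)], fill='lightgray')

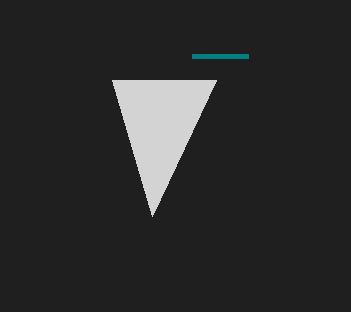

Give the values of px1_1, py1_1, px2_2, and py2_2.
px1_1 = 192; py1_1 = 56; px2_2 = 152; py2_2 = 216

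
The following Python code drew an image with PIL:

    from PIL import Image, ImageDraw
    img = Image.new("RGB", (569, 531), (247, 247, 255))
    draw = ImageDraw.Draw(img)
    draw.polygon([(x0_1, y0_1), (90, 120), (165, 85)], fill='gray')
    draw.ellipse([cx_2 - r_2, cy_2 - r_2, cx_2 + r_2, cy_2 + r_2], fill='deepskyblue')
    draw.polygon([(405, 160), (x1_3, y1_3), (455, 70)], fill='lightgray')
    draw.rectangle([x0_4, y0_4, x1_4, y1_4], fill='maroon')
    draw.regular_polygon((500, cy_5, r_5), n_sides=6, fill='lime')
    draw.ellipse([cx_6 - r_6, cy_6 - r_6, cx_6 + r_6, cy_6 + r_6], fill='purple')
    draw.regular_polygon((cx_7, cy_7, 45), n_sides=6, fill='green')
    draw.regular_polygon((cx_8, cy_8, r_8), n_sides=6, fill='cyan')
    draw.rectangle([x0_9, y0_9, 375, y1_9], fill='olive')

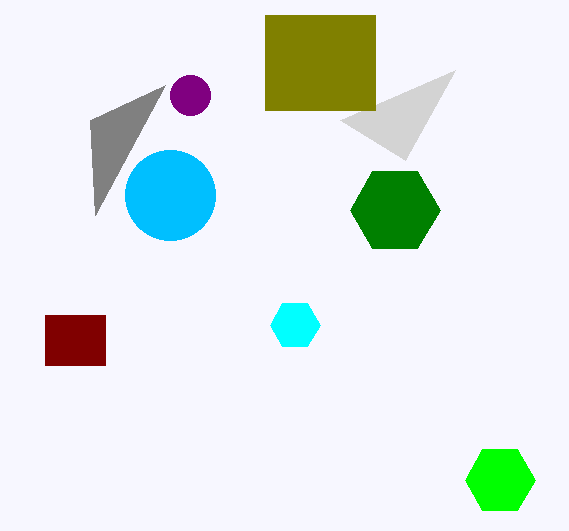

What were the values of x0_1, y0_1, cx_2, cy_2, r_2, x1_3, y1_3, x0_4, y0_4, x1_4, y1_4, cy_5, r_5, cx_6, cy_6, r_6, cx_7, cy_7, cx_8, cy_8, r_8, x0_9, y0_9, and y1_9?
x0_1 = 95; y0_1 = 215; cx_2 = 170; cy_2 = 195; r_2 = 45; x1_3 = 340; y1_3 = 120; x0_4 = 45; y0_4 = 315; x1_4 = 105; y1_4 = 365; cy_5 = 480; r_5 = 35; cx_6 = 190; cy_6 = 95; r_6 = 20; cx_7 = 395; cy_7 = 210; cx_8 = 295; cy_8 = 325; r_8 = 25; x0_9 = 265; y0_9 = 15; y1_9 = 110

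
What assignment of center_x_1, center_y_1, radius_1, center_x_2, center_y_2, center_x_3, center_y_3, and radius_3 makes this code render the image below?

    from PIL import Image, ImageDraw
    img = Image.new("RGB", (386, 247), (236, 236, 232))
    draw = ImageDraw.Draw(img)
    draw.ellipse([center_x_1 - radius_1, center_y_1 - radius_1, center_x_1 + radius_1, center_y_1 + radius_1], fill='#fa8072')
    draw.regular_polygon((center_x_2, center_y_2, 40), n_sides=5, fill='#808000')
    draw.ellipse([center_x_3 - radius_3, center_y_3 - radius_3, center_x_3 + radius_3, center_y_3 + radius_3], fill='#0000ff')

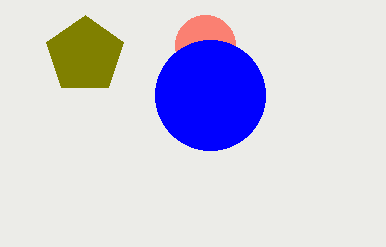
center_x_1 = 205; center_y_1 = 45; radius_1 = 30; center_x_2 = 85; center_y_2 = 55; center_x_3 = 210; center_y_3 = 95; radius_3 = 55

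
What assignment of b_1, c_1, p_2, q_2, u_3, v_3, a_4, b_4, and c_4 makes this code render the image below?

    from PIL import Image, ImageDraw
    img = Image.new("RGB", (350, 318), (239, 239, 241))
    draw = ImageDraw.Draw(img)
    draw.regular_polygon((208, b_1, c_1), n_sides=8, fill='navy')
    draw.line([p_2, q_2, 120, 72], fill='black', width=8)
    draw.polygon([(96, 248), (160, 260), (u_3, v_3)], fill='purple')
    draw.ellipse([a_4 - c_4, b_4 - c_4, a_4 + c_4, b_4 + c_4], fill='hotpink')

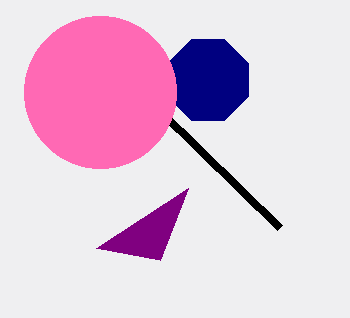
b_1 = 80, c_1 = 44, p_2 = 280, q_2 = 228, u_3 = 188, v_3 = 188, a_4 = 100, b_4 = 92, c_4 = 76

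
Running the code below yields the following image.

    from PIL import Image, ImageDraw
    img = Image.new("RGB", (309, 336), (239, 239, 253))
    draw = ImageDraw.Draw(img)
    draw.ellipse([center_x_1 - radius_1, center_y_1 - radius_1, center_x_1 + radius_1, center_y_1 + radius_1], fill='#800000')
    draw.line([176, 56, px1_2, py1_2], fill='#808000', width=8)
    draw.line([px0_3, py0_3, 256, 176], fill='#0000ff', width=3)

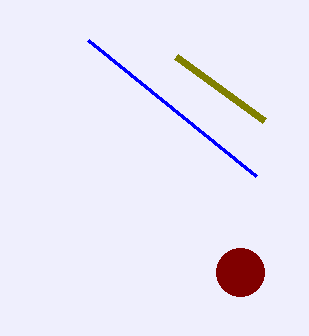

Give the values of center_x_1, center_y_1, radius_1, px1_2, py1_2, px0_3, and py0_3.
center_x_1 = 240
center_y_1 = 272
radius_1 = 24
px1_2 = 264
py1_2 = 120
px0_3 = 88
py0_3 = 40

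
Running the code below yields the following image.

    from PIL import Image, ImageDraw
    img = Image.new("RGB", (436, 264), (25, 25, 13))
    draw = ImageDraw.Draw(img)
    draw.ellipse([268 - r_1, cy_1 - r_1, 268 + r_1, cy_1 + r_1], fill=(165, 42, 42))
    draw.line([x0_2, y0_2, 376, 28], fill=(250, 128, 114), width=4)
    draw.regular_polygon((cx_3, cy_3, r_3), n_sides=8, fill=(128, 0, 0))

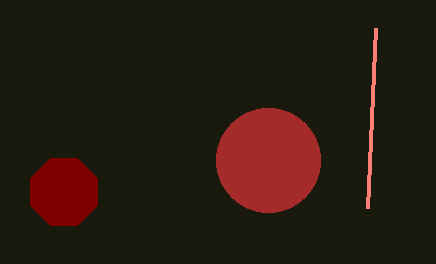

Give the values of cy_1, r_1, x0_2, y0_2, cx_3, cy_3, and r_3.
cy_1 = 160; r_1 = 52; x0_2 = 368; y0_2 = 208; cx_3 = 64; cy_3 = 192; r_3 = 36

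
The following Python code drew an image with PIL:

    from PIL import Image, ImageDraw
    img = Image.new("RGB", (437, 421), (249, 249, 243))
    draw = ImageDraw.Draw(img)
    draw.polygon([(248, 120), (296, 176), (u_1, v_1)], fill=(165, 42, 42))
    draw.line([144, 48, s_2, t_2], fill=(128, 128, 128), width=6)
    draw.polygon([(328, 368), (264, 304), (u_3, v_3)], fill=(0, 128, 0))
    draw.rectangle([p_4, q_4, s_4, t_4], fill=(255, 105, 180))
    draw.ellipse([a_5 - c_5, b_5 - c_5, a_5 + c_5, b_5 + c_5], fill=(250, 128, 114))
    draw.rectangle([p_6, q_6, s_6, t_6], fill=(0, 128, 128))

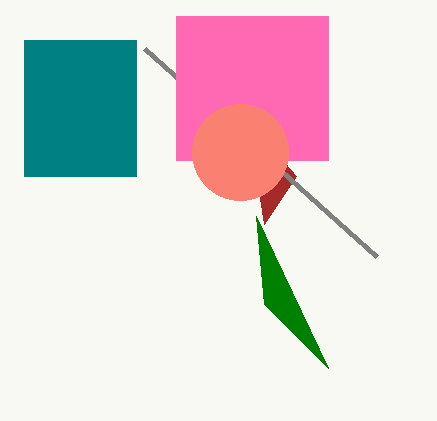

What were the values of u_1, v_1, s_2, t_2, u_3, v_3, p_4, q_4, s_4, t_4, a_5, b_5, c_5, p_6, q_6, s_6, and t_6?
u_1 = 264
v_1 = 224
s_2 = 376
t_2 = 256
u_3 = 256
v_3 = 216
p_4 = 176
q_4 = 16
s_4 = 328
t_4 = 160
a_5 = 240
b_5 = 152
c_5 = 48
p_6 = 24
q_6 = 40
s_6 = 136
t_6 = 176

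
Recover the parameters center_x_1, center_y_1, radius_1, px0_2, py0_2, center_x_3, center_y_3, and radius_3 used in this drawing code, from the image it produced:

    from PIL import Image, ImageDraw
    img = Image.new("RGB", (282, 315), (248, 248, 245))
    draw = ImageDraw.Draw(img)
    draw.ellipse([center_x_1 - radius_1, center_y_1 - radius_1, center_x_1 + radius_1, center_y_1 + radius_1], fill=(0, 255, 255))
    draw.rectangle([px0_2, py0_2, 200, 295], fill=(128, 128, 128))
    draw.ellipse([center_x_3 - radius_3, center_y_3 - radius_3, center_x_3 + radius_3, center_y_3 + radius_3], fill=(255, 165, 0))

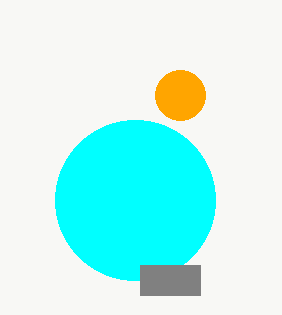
center_x_1 = 135
center_y_1 = 200
radius_1 = 80
px0_2 = 140
py0_2 = 265
center_x_3 = 180
center_y_3 = 95
radius_3 = 25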